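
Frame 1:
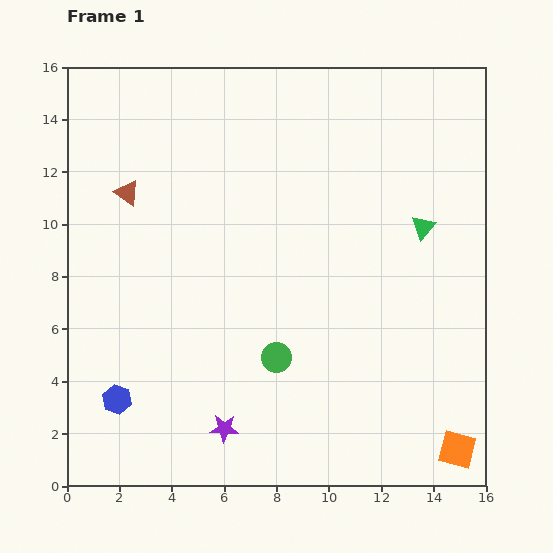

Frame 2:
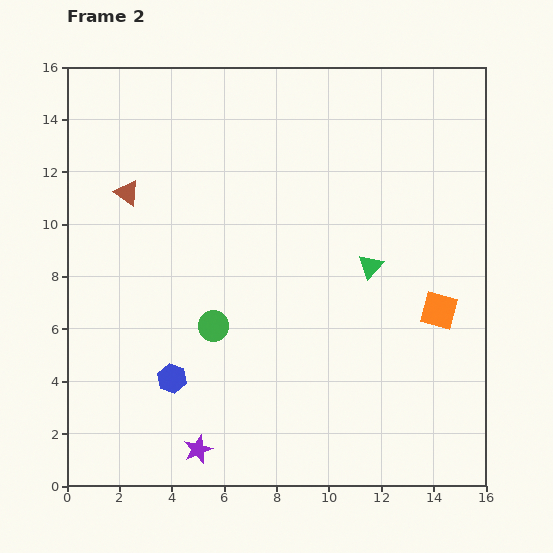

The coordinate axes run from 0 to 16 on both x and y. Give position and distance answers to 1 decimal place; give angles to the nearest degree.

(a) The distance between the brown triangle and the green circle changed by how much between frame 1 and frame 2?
-2.4

Distance in frame 1: 8.5. Distance in frame 2: 6.1.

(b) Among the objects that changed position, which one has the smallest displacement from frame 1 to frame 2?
the purple star

(moved 1.3)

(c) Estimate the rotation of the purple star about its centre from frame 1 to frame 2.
24° counter-clockwise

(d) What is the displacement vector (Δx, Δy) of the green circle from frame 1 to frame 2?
(-2.4, 1.2)

The green circle was at (8.0, 4.9) in frame 1 and (5.6, 6.1) in frame 2.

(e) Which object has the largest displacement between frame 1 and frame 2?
the orange square

(moved 5.3; next 2.7)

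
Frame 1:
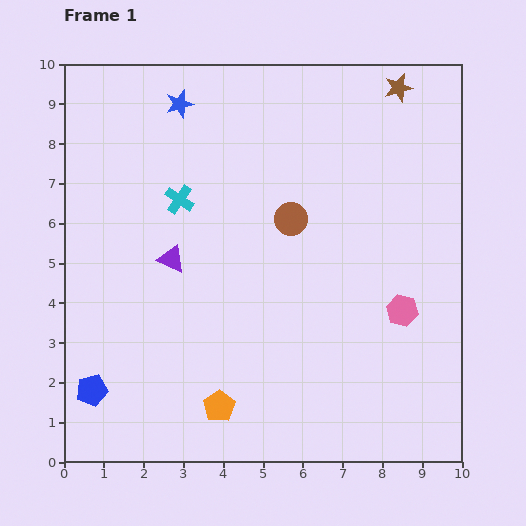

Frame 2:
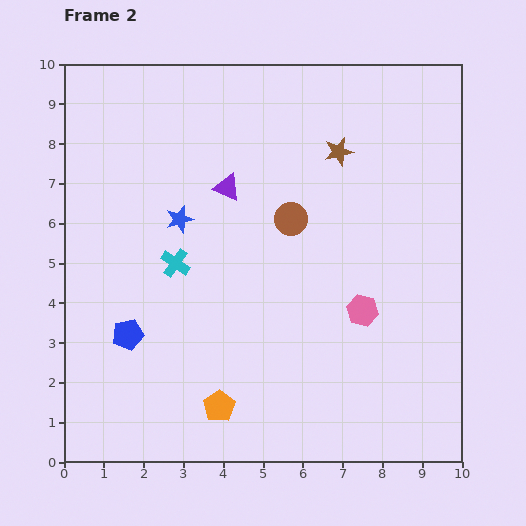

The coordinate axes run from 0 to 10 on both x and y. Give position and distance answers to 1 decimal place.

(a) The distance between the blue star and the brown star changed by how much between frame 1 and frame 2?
-1.2

Distance in frame 1: 5.5. Distance in frame 2: 4.3.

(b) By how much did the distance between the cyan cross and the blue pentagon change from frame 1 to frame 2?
-3.1

Distance in frame 1: 5.3. Distance in frame 2: 2.2.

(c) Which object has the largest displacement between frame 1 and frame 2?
the blue star

(moved 2.9; next 2.3)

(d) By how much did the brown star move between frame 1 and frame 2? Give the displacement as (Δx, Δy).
(-1.5, -1.6)

The brown star was at (8.4, 9.4) in frame 1 and (6.9, 7.8) in frame 2.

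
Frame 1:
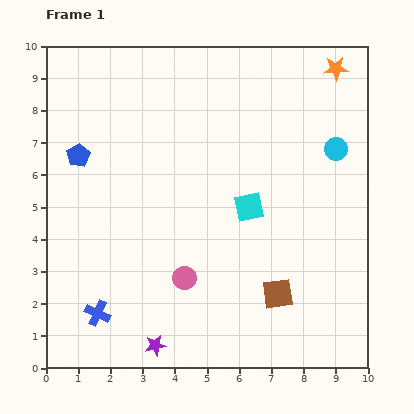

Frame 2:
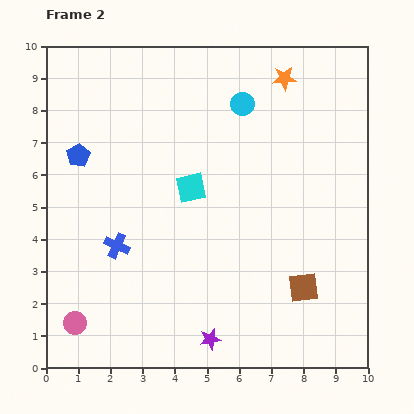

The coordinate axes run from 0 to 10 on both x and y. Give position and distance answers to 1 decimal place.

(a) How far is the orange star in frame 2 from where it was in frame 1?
1.6

The orange star moved from (9.0, 9.3) to (7.4, 9.0), a distance of √(1.6² + 0.3²) ≈ 1.6.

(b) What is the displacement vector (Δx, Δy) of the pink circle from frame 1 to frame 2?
(-3.4, -1.4)

The pink circle was at (4.3, 2.8) in frame 1 and (0.9, 1.4) in frame 2.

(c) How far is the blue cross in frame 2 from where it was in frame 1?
2.2

The blue cross moved from (1.6, 1.7) to (2.2, 3.8), a distance of √(0.6² + 2.1²) ≈ 2.2.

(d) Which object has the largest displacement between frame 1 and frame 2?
the pink circle

(moved 3.7; next 3.2)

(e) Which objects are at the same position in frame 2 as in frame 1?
the blue pentagon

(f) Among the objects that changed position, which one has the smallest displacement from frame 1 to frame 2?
the brown square

(moved 0.8)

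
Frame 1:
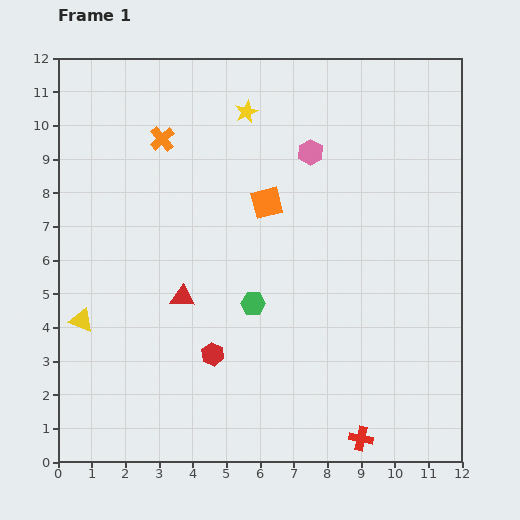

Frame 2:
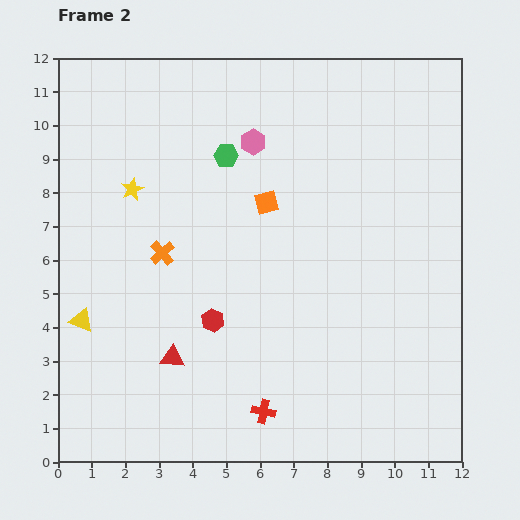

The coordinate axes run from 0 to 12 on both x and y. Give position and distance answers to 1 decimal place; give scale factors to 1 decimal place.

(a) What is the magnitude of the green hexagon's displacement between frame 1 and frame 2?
4.5

The green hexagon moved from (5.8, 4.7) to (5.0, 9.1), a distance of √(0.8² + 4.4²) ≈ 4.5.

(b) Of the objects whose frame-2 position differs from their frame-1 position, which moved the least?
the red hexagon

(moved 1.0)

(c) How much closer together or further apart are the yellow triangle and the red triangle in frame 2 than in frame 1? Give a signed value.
-0.2

Distance in frame 1: 3.1. Distance in frame 2: 2.9.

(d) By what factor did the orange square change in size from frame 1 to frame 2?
0.8×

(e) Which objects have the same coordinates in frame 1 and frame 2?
the orange square, the yellow triangle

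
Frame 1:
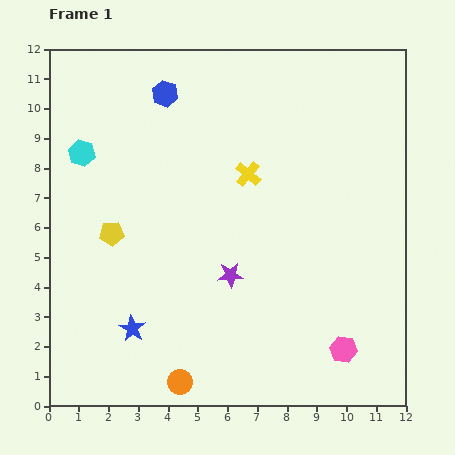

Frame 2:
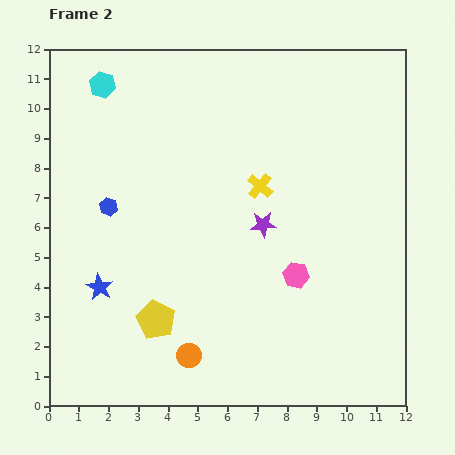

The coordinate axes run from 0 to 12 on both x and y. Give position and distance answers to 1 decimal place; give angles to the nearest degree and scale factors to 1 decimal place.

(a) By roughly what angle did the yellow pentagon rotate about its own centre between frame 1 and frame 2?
30° clockwise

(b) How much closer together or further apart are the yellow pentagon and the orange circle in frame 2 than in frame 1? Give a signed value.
-3.9

Distance in frame 1: 5.5. Distance in frame 2: 1.6.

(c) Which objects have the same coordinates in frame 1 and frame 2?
none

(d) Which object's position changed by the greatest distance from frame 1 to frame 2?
the blue hexagon

(moved 4.2; next 3.3)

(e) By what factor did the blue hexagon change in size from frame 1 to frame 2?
0.7×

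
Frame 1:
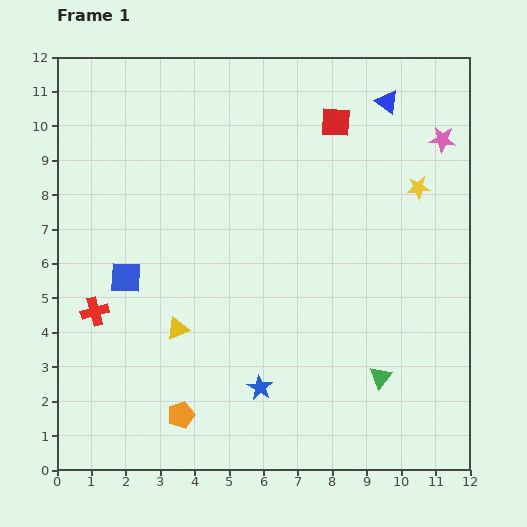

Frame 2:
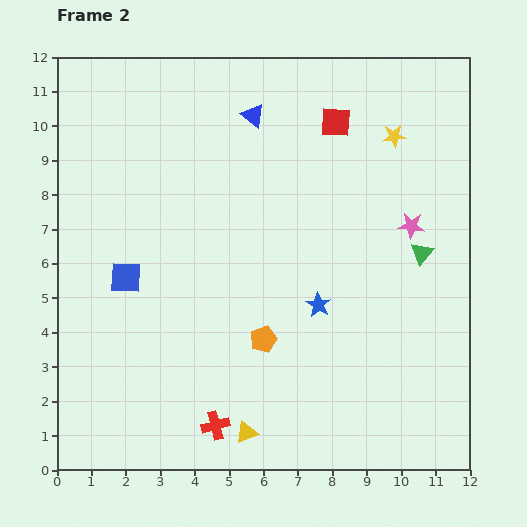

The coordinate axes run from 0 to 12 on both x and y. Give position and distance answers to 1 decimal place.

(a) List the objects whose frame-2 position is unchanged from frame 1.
the red square, the blue square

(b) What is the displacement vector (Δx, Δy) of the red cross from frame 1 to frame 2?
(3.5, -3.3)

The red cross was at (1.1, 4.6) in frame 1 and (4.6, 1.3) in frame 2.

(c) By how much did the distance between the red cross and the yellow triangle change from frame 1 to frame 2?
-1.6

Distance in frame 1: 2.5. Distance in frame 2: 0.9.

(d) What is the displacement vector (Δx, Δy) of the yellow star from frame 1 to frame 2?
(-0.7, 1.5)

The yellow star was at (10.5, 8.2) in frame 1 and (9.8, 9.7) in frame 2.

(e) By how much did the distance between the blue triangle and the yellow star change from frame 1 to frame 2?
+1.4

Distance in frame 1: 2.7. Distance in frame 2: 4.1.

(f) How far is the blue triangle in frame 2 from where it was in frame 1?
3.9

The blue triangle moved from (9.6, 10.7) to (5.7, 10.3), a distance of √(3.9² + 0.4²) ≈ 3.9.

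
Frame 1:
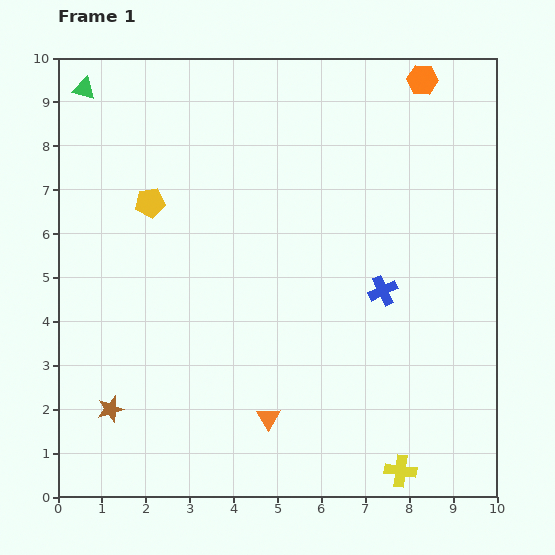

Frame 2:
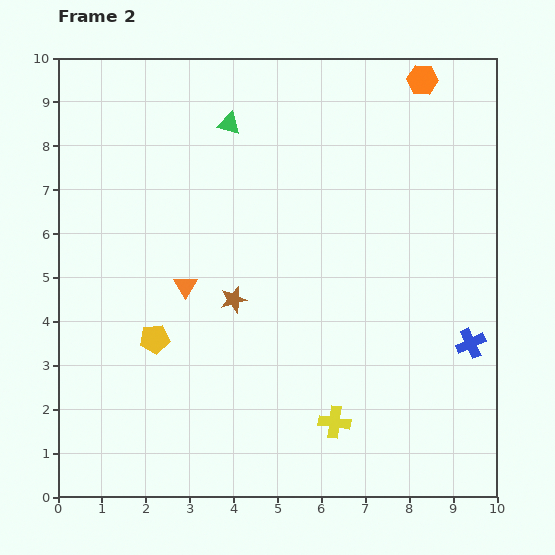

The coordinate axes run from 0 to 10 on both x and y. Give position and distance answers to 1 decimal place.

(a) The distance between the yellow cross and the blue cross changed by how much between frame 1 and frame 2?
-0.5

Distance in frame 1: 4.1. Distance in frame 2: 3.6.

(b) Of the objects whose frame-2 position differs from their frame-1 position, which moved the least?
the yellow cross

(moved 1.9)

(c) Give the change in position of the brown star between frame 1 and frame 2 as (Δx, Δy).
(2.8, 2.5)

The brown star was at (1.2, 2.0) in frame 1 and (4.0, 4.5) in frame 2.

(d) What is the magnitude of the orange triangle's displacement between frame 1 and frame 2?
3.6

The orange triangle moved from (4.8, 1.8) to (2.9, 4.8), a distance of √(1.9² + 3.0²) ≈ 3.6.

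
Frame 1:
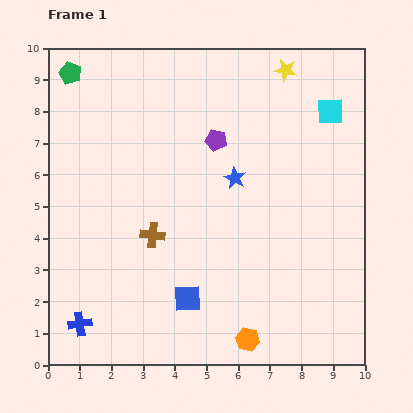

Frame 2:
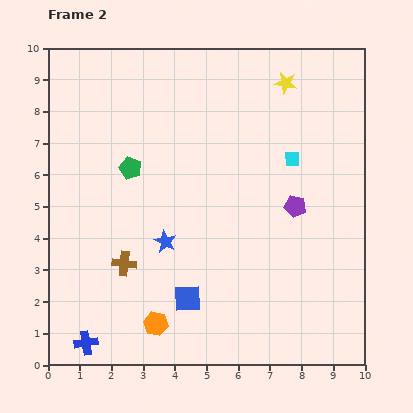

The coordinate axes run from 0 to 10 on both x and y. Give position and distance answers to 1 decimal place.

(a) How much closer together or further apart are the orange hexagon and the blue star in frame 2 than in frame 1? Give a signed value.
-2.5

Distance in frame 1: 5.1. Distance in frame 2: 2.6.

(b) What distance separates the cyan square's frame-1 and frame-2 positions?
1.9

The cyan square moved from (8.9, 8.0) to (7.7, 6.5), a distance of √(1.2² + 1.5²) ≈ 1.9.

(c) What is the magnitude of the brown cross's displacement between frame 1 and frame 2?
1.3

The brown cross moved from (3.3, 4.1) to (2.4, 3.2), a distance of √(0.9² + 0.9²) ≈ 1.3.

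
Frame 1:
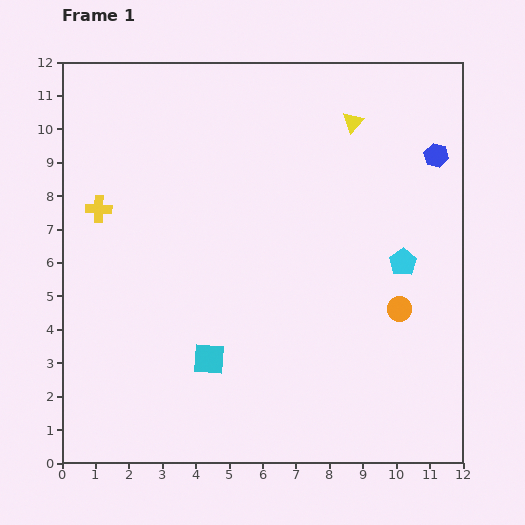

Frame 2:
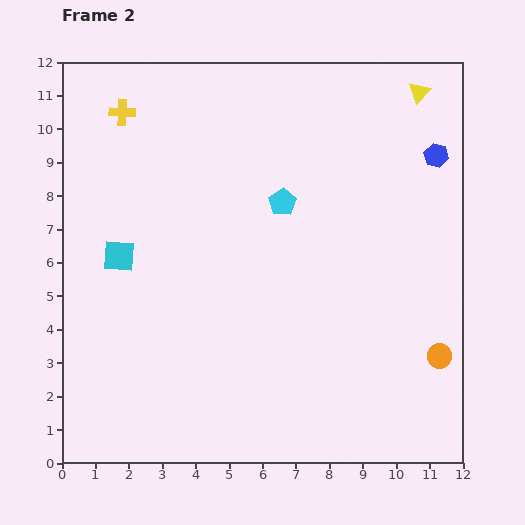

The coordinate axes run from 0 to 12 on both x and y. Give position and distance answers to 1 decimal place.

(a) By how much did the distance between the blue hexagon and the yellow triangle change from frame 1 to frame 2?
-0.7

Distance in frame 1: 2.7. Distance in frame 2: 2.0.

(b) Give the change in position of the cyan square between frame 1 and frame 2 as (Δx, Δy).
(-2.7, 3.1)

The cyan square was at (4.4, 3.1) in frame 1 and (1.7, 6.2) in frame 2.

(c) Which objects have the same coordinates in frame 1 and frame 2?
the blue hexagon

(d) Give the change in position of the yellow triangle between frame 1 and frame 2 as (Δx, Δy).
(2.0, 0.9)

The yellow triangle was at (8.7, 10.2) in frame 1 and (10.7, 11.1) in frame 2.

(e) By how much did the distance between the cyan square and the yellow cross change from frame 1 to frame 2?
-1.3

Distance in frame 1: 5.6. Distance in frame 2: 4.3.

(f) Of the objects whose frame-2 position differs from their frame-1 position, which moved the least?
the orange circle

(moved 1.8)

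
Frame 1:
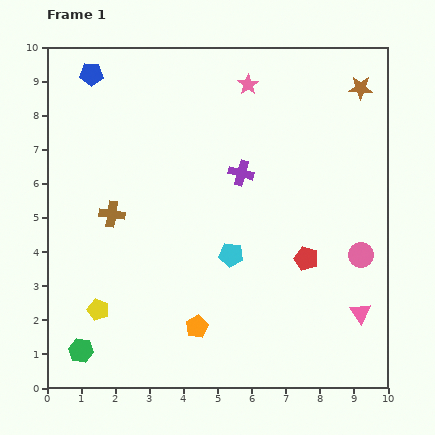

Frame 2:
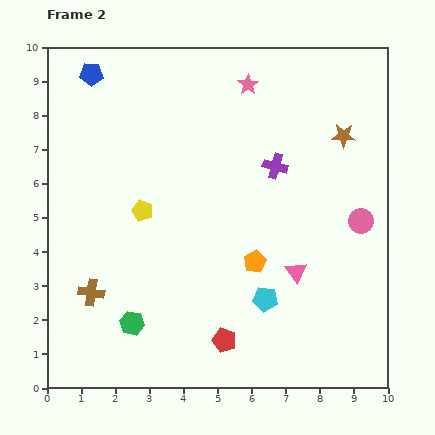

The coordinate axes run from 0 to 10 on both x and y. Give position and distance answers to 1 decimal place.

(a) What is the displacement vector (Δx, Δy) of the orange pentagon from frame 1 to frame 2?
(1.7, 1.9)

The orange pentagon was at (4.4, 1.8) in frame 1 and (6.1, 3.7) in frame 2.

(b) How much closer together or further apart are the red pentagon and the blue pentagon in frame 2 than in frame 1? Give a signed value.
+0.4

Distance in frame 1: 8.3. Distance in frame 2: 8.7.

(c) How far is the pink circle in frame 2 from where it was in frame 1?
1.0

The pink circle moved from (9.2, 3.9) to (9.2, 4.9), a distance of √(0.0² + 1.0²) ≈ 1.0.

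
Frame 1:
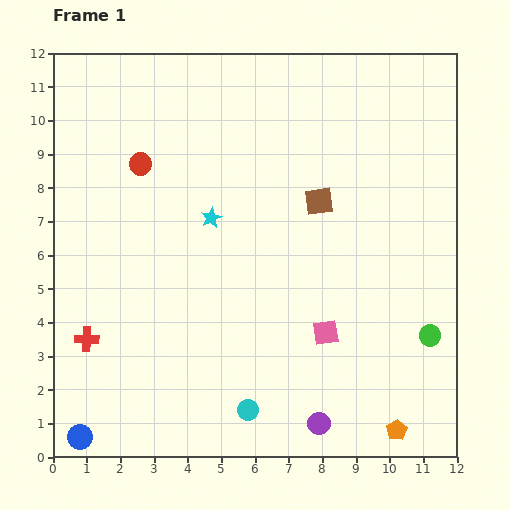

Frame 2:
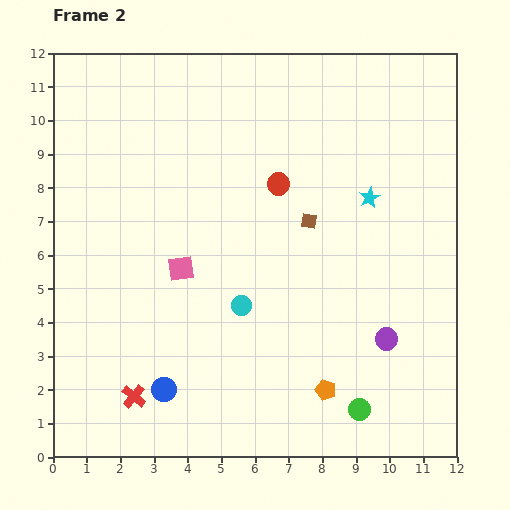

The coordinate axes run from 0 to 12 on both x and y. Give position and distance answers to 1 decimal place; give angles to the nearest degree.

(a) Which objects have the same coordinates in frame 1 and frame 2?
none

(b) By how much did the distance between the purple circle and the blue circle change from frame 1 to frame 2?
-0.3

Distance in frame 1: 7.1. Distance in frame 2: 6.8.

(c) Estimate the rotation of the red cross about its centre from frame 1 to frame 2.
37° clockwise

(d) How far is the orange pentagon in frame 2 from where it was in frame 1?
2.4

The orange pentagon moved from (10.2, 0.8) to (8.1, 2.0), a distance of √(2.1² + 1.2²) ≈ 2.4.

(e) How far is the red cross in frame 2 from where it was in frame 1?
2.2

The red cross moved from (1.0, 3.5) to (2.4, 1.8), a distance of √(1.4² + 1.7²) ≈ 2.2.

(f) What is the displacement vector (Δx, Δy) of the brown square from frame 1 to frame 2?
(-0.3, -0.6)

The brown square was at (7.9, 7.6) in frame 1 and (7.6, 7.0) in frame 2.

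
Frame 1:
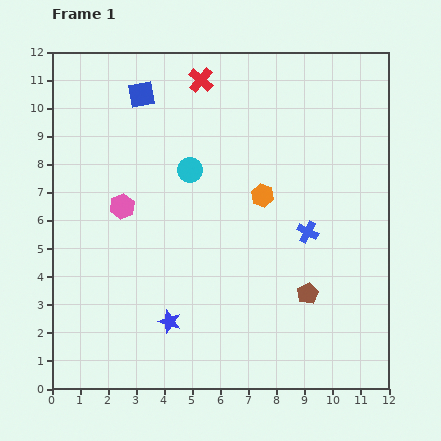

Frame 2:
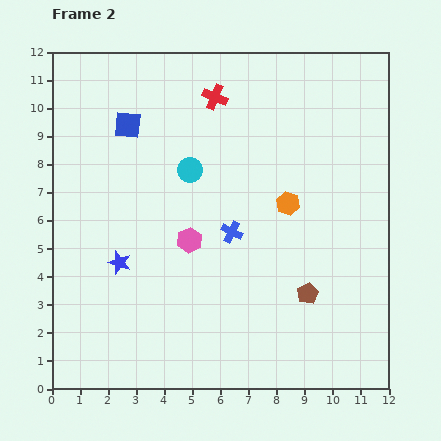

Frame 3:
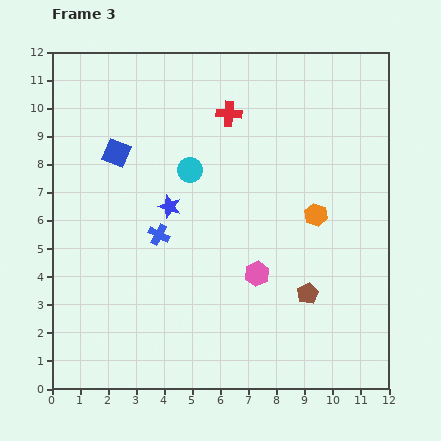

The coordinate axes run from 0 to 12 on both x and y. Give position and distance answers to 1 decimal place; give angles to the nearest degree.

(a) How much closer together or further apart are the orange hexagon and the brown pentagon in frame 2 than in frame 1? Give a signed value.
-0.5

Distance in frame 1: 3.8. Distance in frame 2: 3.3.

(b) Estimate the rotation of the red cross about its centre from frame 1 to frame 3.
38° counter-clockwise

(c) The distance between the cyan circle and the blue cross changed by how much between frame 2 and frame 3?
-0.2

Distance in frame 2: 2.7. Distance in frame 3: 2.5.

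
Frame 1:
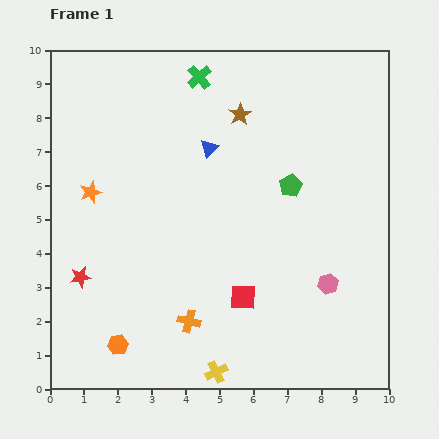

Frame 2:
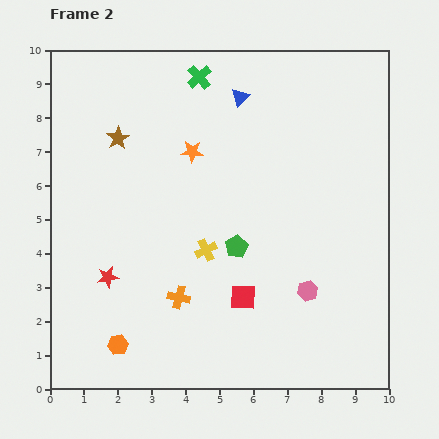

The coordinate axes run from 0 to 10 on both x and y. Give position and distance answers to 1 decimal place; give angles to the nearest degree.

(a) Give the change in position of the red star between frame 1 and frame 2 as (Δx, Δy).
(0.8, 0.0)

The red star was at (0.9, 3.3) in frame 1 and (1.7, 3.3) in frame 2.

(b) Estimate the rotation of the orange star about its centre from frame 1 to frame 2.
22° clockwise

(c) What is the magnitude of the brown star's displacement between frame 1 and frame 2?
3.7

The brown star moved from (5.6, 8.1) to (2.0, 7.4), a distance of √(3.6² + 0.7²) ≈ 3.7.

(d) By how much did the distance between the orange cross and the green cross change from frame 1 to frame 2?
-0.7

Distance in frame 1: 7.2. Distance in frame 2: 6.5.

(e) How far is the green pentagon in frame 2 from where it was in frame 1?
2.4

The green pentagon moved from (7.1, 6.0) to (5.5, 4.2), a distance of √(1.6² + 1.8²) ≈ 2.4.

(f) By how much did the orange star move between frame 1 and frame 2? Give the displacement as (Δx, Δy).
(3.0, 1.2)

The orange star was at (1.2, 5.8) in frame 1 and (4.2, 7.0) in frame 2.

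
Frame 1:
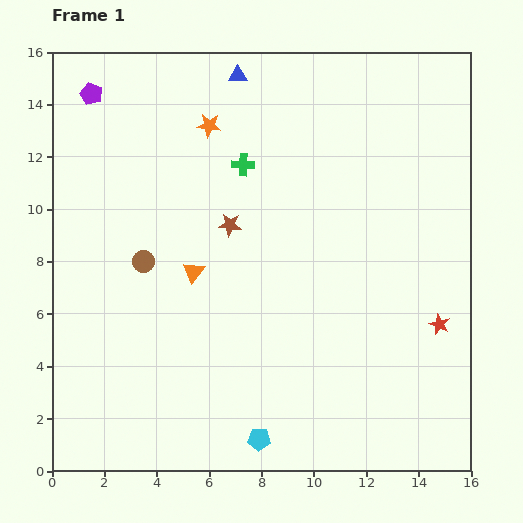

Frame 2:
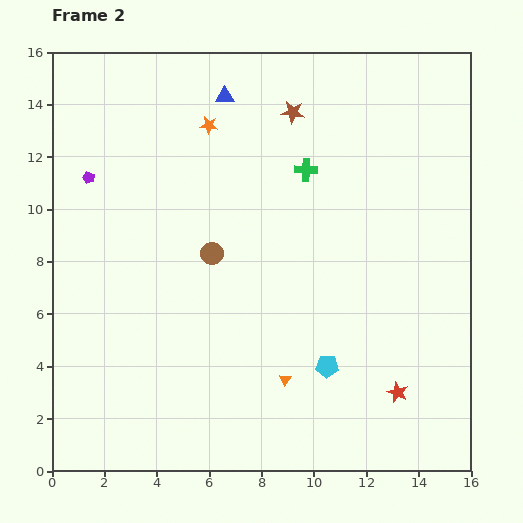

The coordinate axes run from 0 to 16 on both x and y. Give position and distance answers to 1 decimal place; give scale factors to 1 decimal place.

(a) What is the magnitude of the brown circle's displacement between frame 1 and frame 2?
2.6

The brown circle moved from (3.5, 8.0) to (6.1, 8.3), a distance of √(2.6² + 0.3²) ≈ 2.6.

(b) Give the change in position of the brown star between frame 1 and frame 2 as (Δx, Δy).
(2.4, 4.3)

The brown star was at (6.8, 9.4) in frame 1 and (9.2, 13.7) in frame 2.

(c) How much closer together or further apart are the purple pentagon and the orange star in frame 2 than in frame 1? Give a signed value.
+0.3

Distance in frame 1: 4.7. Distance in frame 2: 5.0.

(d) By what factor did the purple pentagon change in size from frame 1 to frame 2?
0.6×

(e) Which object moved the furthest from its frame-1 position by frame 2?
the orange triangle

(moved 5.4; next 4.9)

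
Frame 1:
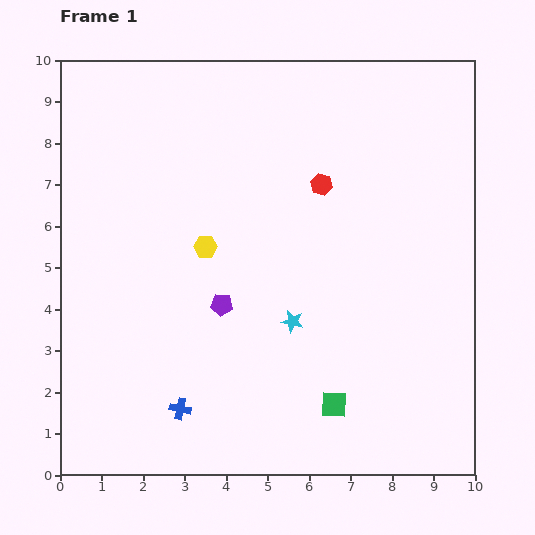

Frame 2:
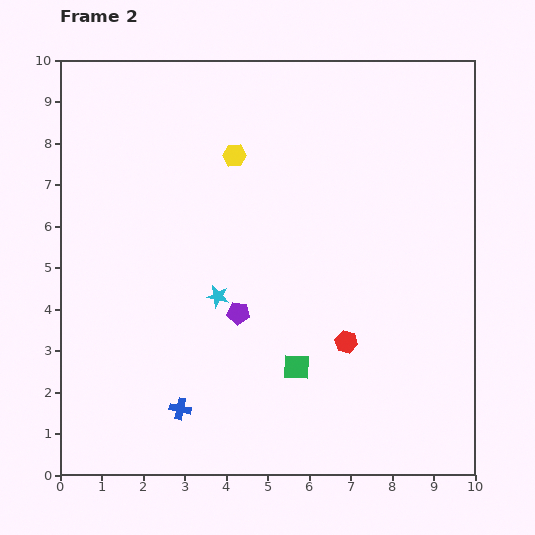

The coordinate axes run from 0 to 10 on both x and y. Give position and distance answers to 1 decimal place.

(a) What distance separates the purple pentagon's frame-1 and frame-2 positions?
0.4

The purple pentagon moved from (3.9, 4.1) to (4.3, 3.9), a distance of √(0.4² + 0.2²) ≈ 0.4.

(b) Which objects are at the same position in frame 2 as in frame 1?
the blue cross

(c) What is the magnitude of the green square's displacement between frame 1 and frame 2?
1.3

The green square moved from (6.6, 1.7) to (5.7, 2.6), a distance of √(0.9² + 0.9²) ≈ 1.3.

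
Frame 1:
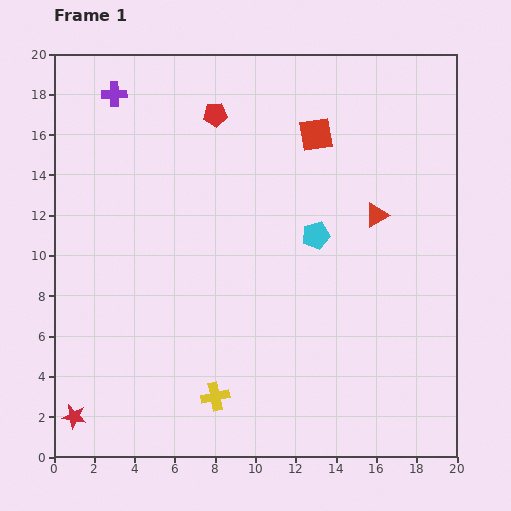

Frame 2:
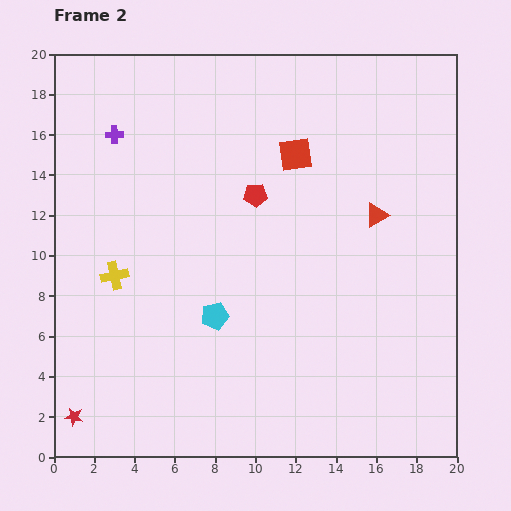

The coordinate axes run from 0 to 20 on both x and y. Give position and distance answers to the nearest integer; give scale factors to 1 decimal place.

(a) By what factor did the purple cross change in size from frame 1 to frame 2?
0.7×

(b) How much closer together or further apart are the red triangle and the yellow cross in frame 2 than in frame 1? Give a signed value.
+1

Distance in frame 1: 12. Distance in frame 2: 13.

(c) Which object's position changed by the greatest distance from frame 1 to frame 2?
the yellow cross

(moved 8; next 6)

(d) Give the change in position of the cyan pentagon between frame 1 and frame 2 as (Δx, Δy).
(-5, -4)

The cyan pentagon was at (13, 11) in frame 1 and (8, 7) in frame 2.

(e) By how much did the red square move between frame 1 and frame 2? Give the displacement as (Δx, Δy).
(-1, -1)

The red square was at (13, 16) in frame 1 and (12, 15) in frame 2.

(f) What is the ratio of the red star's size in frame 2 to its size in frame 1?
0.7×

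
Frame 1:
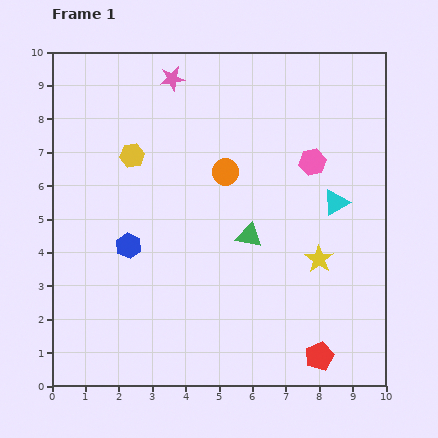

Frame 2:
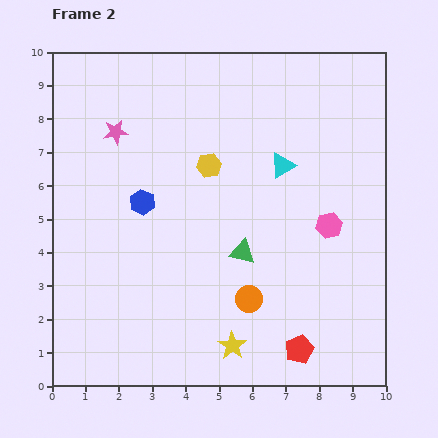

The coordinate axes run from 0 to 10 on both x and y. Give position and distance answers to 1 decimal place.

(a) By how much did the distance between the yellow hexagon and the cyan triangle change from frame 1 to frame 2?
-4.1

Distance in frame 1: 6.3. Distance in frame 2: 2.2.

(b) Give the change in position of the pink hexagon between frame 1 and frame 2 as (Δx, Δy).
(0.5, -1.9)

The pink hexagon was at (7.8, 6.7) in frame 1 and (8.3, 4.8) in frame 2.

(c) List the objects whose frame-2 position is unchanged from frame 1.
none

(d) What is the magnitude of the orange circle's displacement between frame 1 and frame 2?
3.9

The orange circle moved from (5.2, 6.4) to (5.9, 2.6), a distance of √(0.7² + 3.8²) ≈ 3.9.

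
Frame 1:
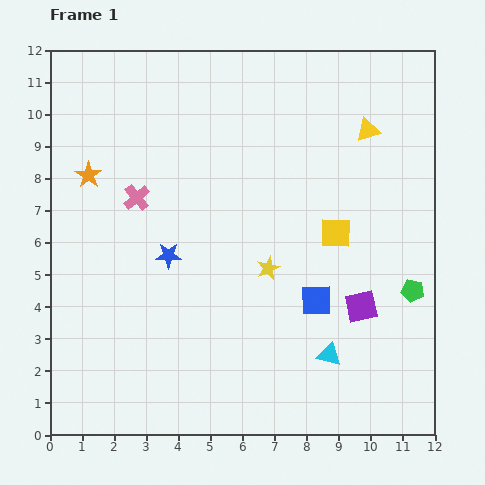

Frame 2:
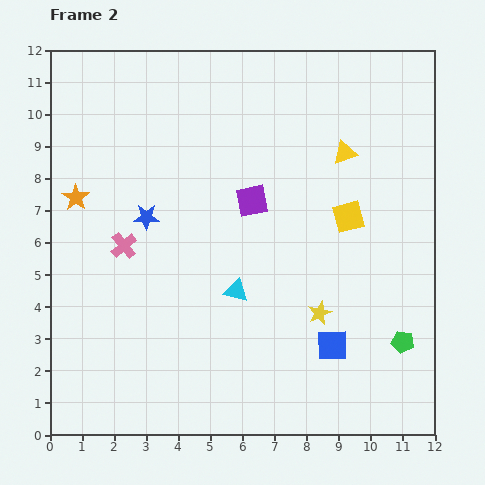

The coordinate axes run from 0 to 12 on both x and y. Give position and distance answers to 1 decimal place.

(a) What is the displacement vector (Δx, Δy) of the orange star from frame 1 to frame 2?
(-0.4, -0.7)

The orange star was at (1.2, 8.1) in frame 1 and (0.8, 7.4) in frame 2.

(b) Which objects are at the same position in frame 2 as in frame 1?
none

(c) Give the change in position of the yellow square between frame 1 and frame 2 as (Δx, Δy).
(0.4, 0.5)

The yellow square was at (8.9, 6.3) in frame 1 and (9.3, 6.8) in frame 2.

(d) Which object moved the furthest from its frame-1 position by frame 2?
the purple square

(moved 4.7; next 3.5)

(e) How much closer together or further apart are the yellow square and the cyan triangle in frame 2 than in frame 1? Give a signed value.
+0.4

Distance in frame 1: 3.8. Distance in frame 2: 4.2.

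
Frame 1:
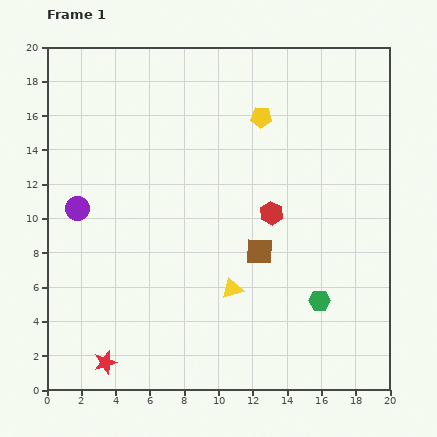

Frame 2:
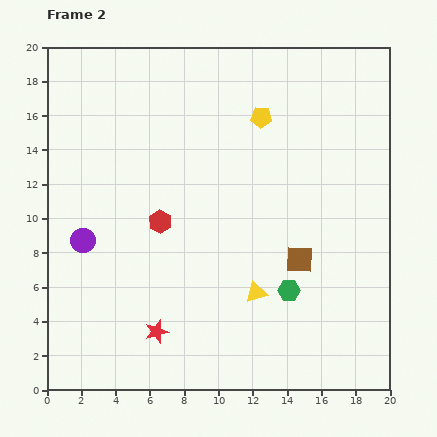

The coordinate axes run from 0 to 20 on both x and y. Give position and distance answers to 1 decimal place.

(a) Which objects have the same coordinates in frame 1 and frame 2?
the yellow pentagon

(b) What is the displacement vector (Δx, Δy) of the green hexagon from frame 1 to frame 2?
(-1.8, 0.6)

The green hexagon was at (15.9, 5.2) in frame 1 and (14.1, 5.8) in frame 2.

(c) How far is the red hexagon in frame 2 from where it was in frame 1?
6.5

The red hexagon moved from (13.1, 10.3) to (6.6, 9.8), a distance of √(6.5² + 0.5²) ≈ 6.5.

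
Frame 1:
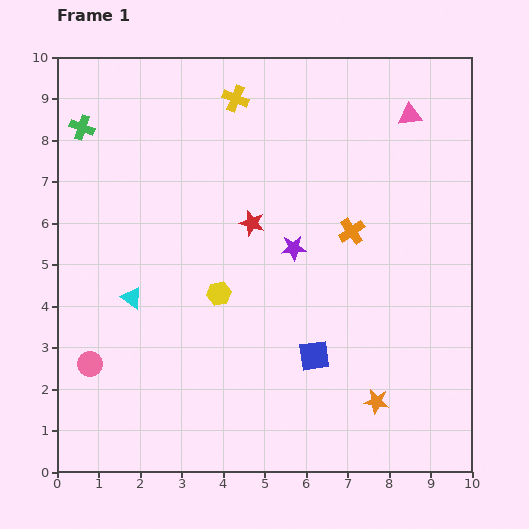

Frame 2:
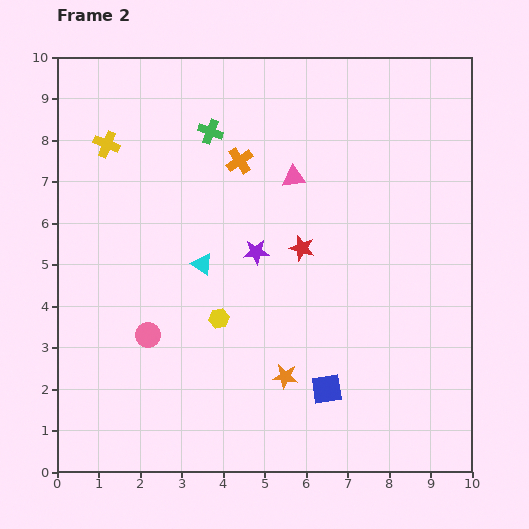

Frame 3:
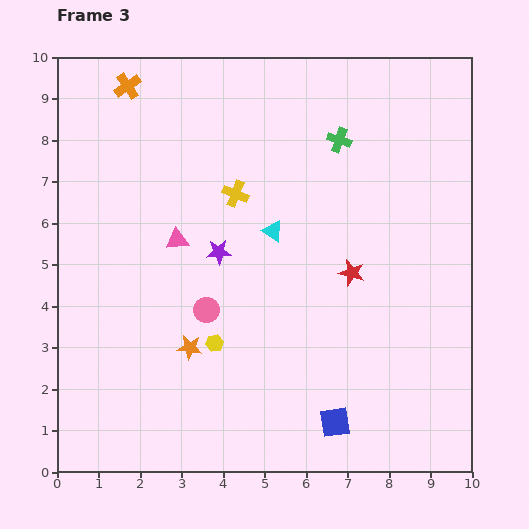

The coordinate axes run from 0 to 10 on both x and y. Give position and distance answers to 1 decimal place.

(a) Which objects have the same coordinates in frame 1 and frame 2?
none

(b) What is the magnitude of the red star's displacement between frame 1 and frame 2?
1.3

The red star moved from (4.7, 6.0) to (5.9, 5.4), a distance of √(1.2² + 0.6²) ≈ 1.3.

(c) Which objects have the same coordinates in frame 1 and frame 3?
none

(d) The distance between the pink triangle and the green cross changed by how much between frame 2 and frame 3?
+2.3

Distance in frame 2: 2.3. Distance in frame 3: 4.6.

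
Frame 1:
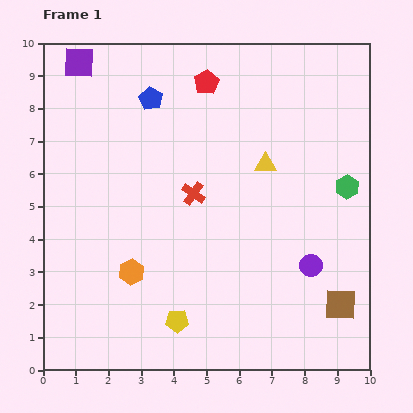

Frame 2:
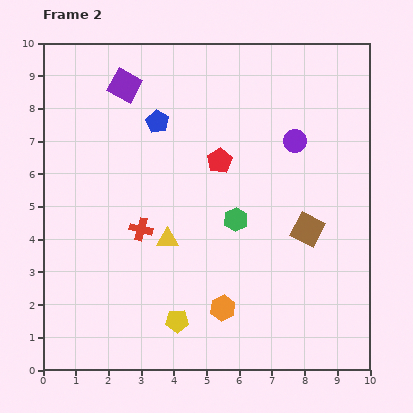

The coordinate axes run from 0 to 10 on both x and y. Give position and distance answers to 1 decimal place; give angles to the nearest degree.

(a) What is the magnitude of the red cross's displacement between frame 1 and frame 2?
1.9

The red cross moved from (4.6, 5.4) to (3.0, 4.3), a distance of √(1.6² + 1.1²) ≈ 1.9.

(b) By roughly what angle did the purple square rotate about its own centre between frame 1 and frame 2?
25° clockwise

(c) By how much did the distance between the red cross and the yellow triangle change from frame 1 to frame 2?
-1.5

Distance in frame 1: 2.4. Distance in frame 2: 0.9.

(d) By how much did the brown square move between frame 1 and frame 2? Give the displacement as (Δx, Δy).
(-1.0, 2.3)

The brown square was at (9.1, 2.0) in frame 1 and (8.1, 4.3) in frame 2.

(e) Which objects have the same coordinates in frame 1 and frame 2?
the yellow pentagon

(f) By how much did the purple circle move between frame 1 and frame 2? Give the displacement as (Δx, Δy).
(-0.5, 3.8)

The purple circle was at (8.2, 3.2) in frame 1 and (7.7, 7.0) in frame 2.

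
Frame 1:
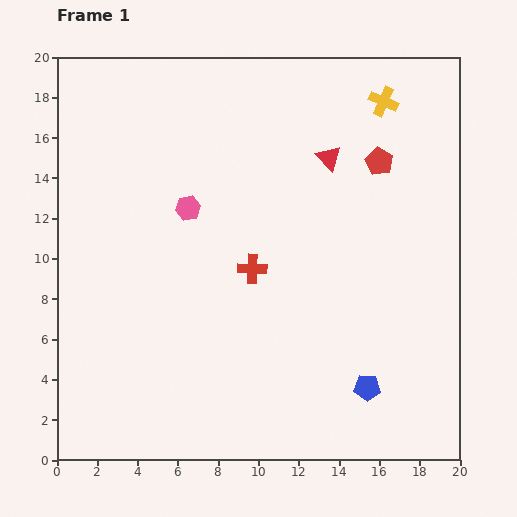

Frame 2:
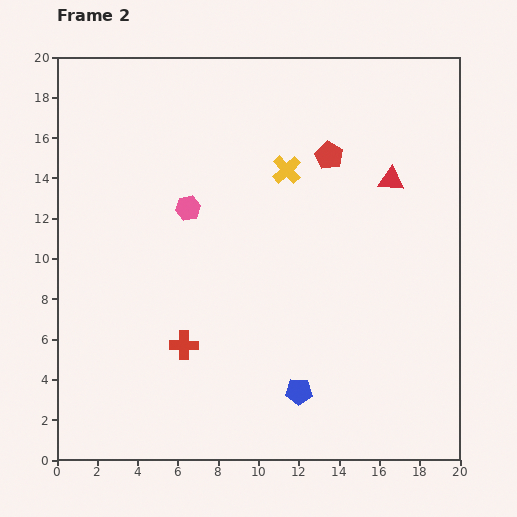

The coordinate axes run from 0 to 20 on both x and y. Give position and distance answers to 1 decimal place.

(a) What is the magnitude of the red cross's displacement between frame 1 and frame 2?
5.1

The red cross moved from (9.7, 9.5) to (6.3, 5.7), a distance of √(3.4² + 3.8²) ≈ 5.1.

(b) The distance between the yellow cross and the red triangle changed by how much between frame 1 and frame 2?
+1.3

Distance in frame 1: 3.9. Distance in frame 2: 5.2.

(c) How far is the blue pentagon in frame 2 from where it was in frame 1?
3.4

The blue pentagon moved from (15.4, 3.6) to (12.0, 3.4), a distance of √(3.4² + 0.2²) ≈ 3.4.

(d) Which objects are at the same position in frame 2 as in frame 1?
the pink hexagon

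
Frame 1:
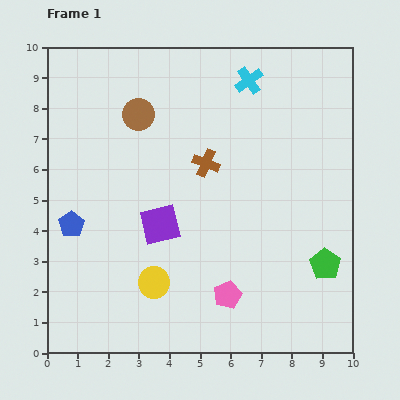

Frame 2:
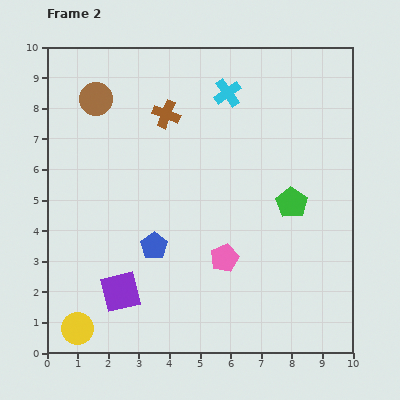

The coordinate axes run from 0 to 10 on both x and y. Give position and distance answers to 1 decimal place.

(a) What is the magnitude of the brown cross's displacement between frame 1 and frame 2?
2.1

The brown cross moved from (5.2, 6.2) to (3.9, 7.8), a distance of √(1.3² + 1.6²) ≈ 2.1.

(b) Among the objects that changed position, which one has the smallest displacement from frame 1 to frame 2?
the cyan cross

(moved 0.8)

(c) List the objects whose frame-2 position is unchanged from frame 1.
none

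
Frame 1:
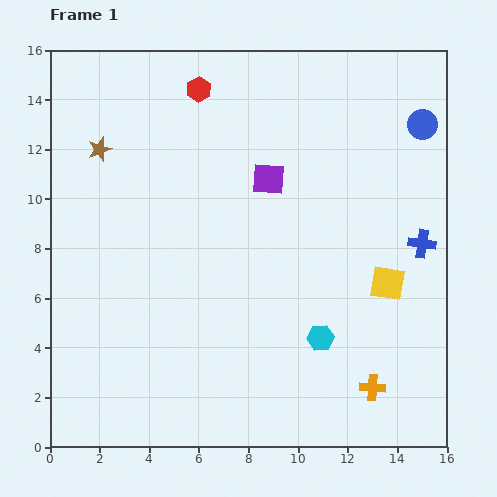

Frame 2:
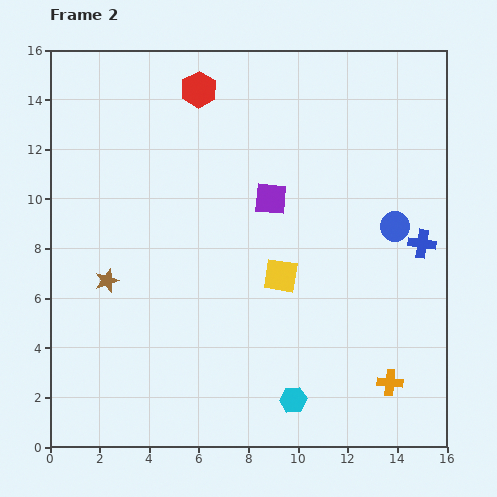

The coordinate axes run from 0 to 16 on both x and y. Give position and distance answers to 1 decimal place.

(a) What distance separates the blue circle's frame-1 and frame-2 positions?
4.2

The blue circle moved from (15.0, 13.0) to (13.9, 8.9), a distance of √(1.1² + 4.1²) ≈ 4.2.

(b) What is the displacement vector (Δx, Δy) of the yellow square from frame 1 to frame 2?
(-4.3, 0.3)

The yellow square was at (13.6, 6.6) in frame 1 and (9.3, 6.9) in frame 2.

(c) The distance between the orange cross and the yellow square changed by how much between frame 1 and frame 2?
+2.0

Distance in frame 1: 4.2. Distance in frame 2: 6.2.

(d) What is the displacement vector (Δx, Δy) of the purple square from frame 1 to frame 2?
(0.1, -0.8)

The purple square was at (8.8, 10.8) in frame 1 and (8.9, 10.0) in frame 2.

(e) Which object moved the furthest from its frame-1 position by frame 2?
the brown star

(moved 5.3; next 4.3)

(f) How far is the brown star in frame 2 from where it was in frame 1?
5.3

The brown star moved from (2.0, 12.0) to (2.3, 6.7), a distance of √(0.3² + 5.3²) ≈ 5.3.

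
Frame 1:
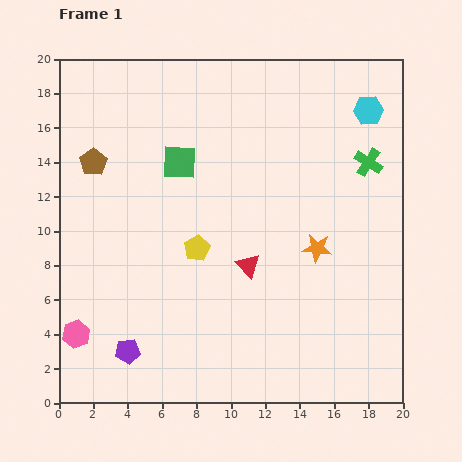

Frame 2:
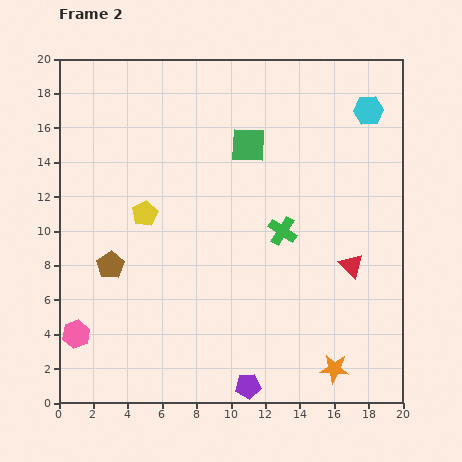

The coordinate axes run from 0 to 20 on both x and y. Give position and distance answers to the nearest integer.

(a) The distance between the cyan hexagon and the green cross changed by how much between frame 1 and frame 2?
+6

Distance in frame 1: 3. Distance in frame 2: 9.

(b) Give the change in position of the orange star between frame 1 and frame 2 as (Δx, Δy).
(1, -7)

The orange star was at (15, 9) in frame 1 and (16, 2) in frame 2.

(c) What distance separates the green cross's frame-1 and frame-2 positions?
6

The green cross moved from (18, 14) to (13, 10), a distance of √(5² + 4²) ≈ 6.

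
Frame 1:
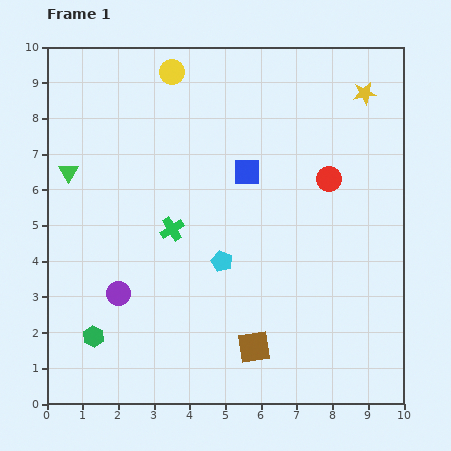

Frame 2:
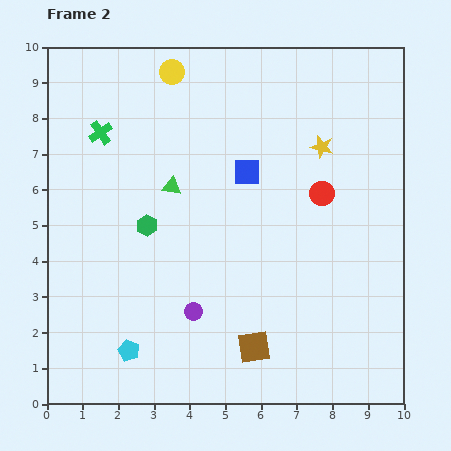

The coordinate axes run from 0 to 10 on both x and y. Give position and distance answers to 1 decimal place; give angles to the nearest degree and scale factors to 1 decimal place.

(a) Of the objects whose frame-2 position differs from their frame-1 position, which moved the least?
the red circle

(moved 0.4)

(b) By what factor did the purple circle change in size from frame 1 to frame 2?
0.8×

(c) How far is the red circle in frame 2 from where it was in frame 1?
0.4

The red circle moved from (7.9, 6.3) to (7.7, 5.9), a distance of √(0.2² + 0.4²) ≈ 0.4.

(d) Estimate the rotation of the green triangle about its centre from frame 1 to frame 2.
54° counter-clockwise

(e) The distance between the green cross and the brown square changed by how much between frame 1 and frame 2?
+3.4

Distance in frame 1: 4.0. Distance in frame 2: 7.4.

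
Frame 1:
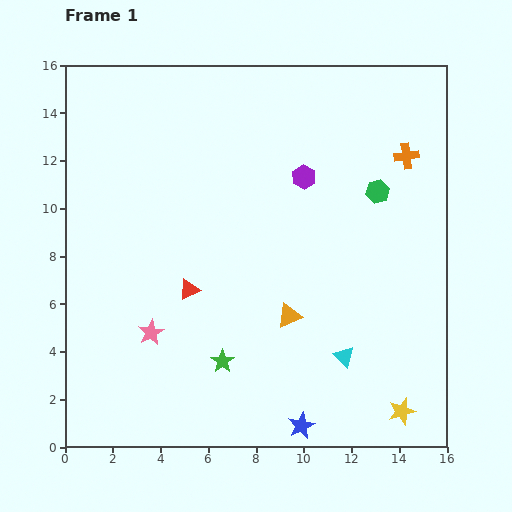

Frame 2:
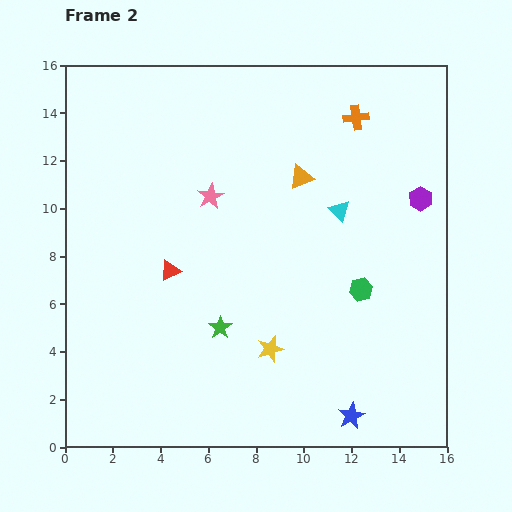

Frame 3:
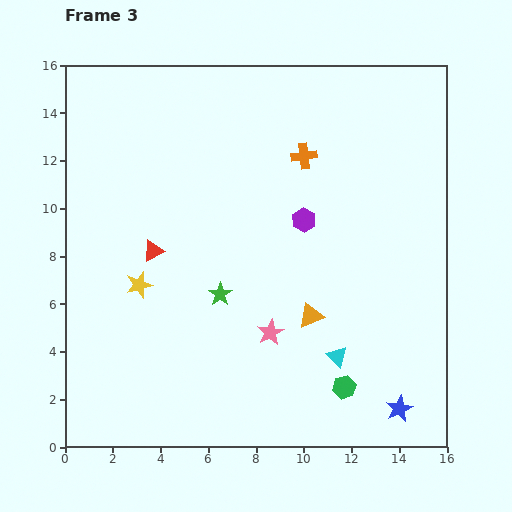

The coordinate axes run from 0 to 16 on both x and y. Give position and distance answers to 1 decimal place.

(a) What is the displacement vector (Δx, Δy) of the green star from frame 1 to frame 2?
(-0.1, 1.4)

The green star was at (6.6, 3.6) in frame 1 and (6.5, 5.0) in frame 2.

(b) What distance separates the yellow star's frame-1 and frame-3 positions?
12.2

The yellow star moved from (14.1, 1.5) to (3.1, 6.8), a distance of √(11.0² + 5.3²) ≈ 12.2.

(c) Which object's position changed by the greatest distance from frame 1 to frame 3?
the yellow star

(moved 12.2; next 8.3)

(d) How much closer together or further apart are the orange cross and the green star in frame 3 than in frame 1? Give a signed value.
-4.7

Distance in frame 1: 11.5. Distance in frame 3: 6.8.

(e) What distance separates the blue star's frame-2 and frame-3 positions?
2.0

The blue star moved from (12.0, 1.3) to (14.0, 1.6), a distance of √(2.0² + 0.3²) ≈ 2.0.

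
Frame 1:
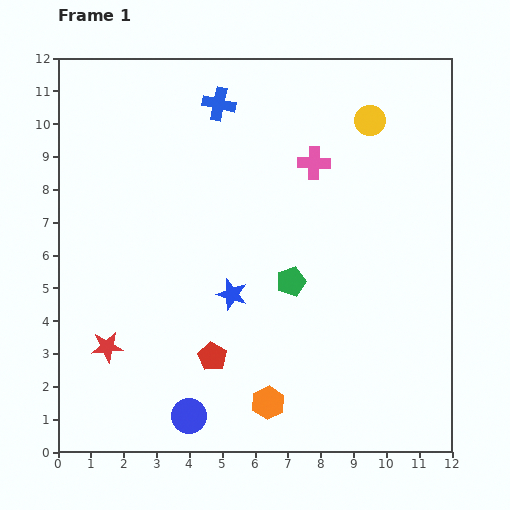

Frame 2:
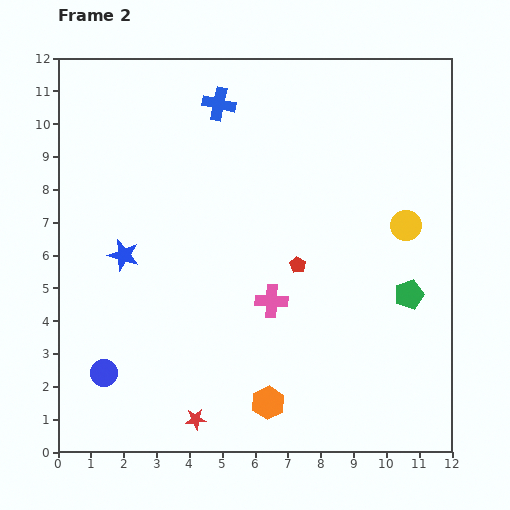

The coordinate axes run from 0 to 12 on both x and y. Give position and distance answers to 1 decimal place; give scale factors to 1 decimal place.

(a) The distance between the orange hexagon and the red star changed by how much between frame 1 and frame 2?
-2.9

Distance in frame 1: 5.2. Distance in frame 2: 2.3.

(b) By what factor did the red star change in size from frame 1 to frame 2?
0.7×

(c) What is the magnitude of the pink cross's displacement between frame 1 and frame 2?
4.4

The pink cross moved from (7.8, 8.8) to (6.5, 4.6), a distance of √(1.3² + 4.2²) ≈ 4.4.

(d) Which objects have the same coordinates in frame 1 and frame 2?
the blue cross, the orange hexagon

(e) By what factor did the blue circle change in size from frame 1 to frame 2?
0.8×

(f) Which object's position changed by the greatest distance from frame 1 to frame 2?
the pink cross

(moved 4.4; next 3.8)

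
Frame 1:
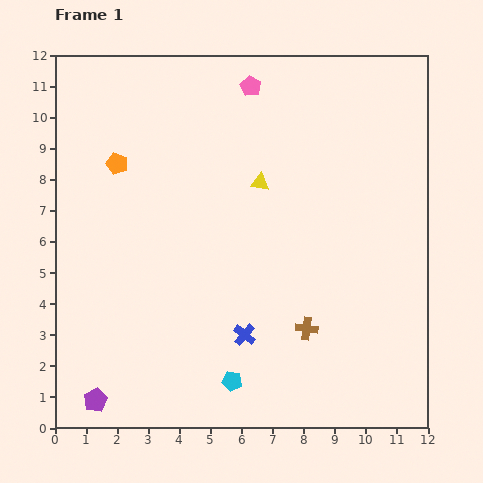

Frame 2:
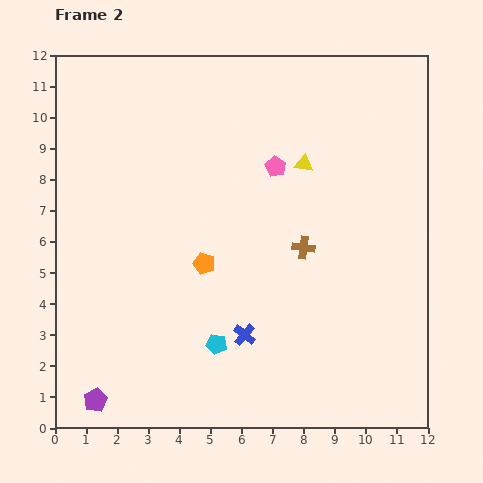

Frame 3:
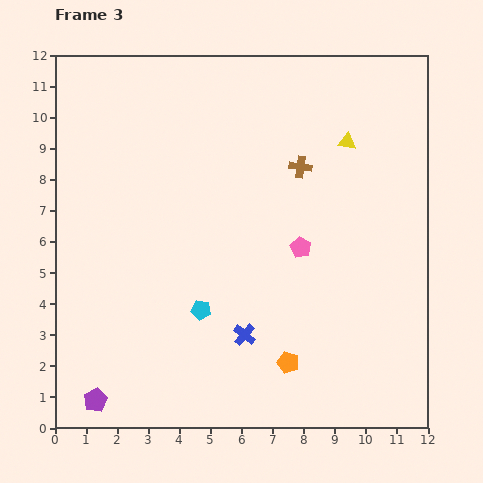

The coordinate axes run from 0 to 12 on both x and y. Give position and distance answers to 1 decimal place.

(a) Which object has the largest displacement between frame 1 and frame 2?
the orange pentagon

(moved 4.3; next 2.7)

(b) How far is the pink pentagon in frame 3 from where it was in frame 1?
5.4

The pink pentagon moved from (6.3, 11.0) to (7.9, 5.8), a distance of √(1.6² + 5.2²) ≈ 5.4.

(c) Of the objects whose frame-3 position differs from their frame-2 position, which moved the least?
the cyan pentagon

(moved 1.2)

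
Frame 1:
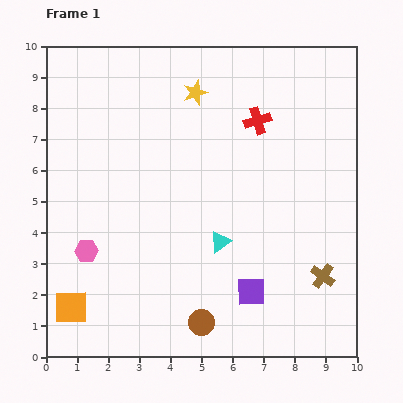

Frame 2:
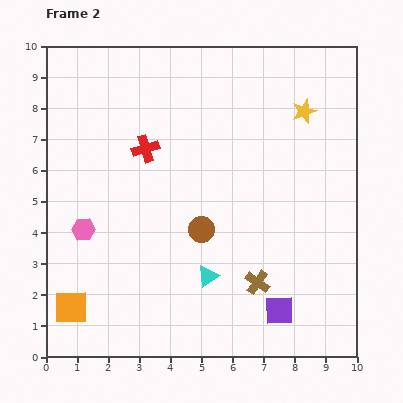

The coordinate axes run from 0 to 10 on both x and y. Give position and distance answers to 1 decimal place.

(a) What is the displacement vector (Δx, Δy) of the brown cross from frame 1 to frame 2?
(-2.1, -0.2)

The brown cross was at (8.9, 2.6) in frame 1 and (6.8, 2.4) in frame 2.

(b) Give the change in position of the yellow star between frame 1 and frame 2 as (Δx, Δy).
(3.5, -0.6)

The yellow star was at (4.8, 8.5) in frame 1 and (8.3, 7.9) in frame 2.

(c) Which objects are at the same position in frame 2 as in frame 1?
the orange square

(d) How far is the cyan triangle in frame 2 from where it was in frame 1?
1.2

The cyan triangle moved from (5.6, 3.7) to (5.2, 2.6), a distance of √(0.4² + 1.1²) ≈ 1.2.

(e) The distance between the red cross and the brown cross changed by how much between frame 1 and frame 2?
+0.2

Distance in frame 1: 5.4. Distance in frame 2: 5.6.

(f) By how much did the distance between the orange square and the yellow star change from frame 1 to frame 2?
+1.8

Distance in frame 1: 8.0. Distance in frame 2: 9.8.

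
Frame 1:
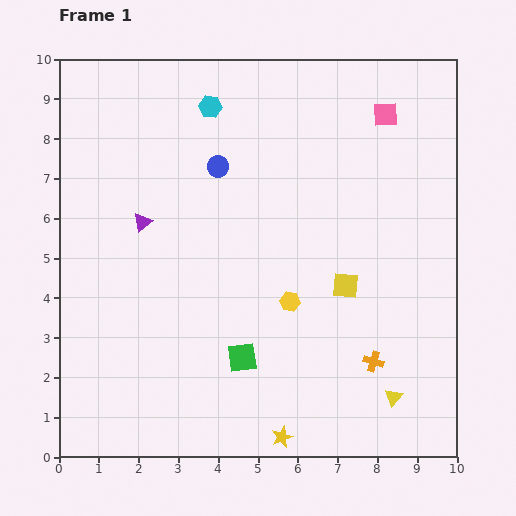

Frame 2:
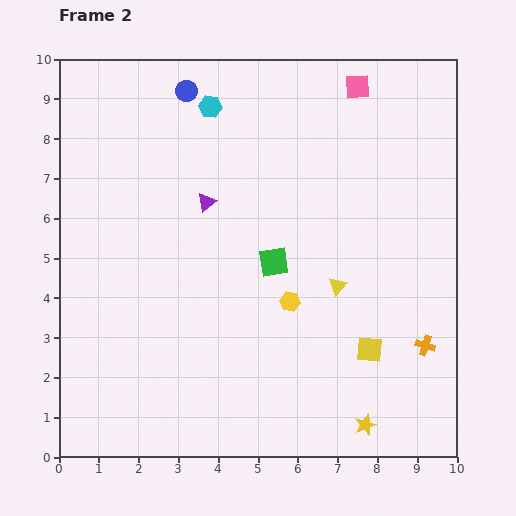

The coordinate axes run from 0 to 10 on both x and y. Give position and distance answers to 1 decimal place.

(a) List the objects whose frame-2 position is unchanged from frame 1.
the cyan hexagon, the yellow hexagon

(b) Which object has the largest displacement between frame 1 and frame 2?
the yellow triangle

(moved 3.1; next 2.5)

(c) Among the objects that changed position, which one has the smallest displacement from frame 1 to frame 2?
the pink square

(moved 1.0)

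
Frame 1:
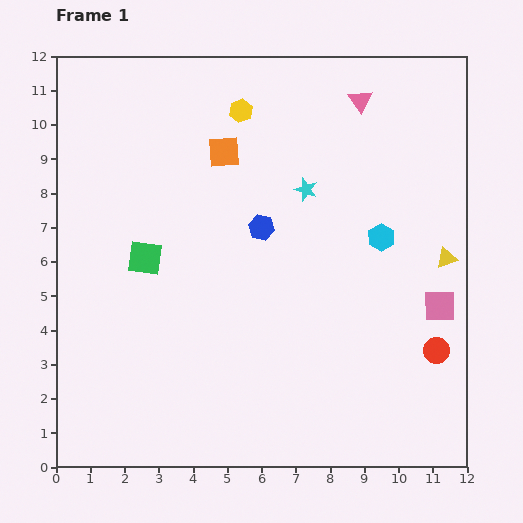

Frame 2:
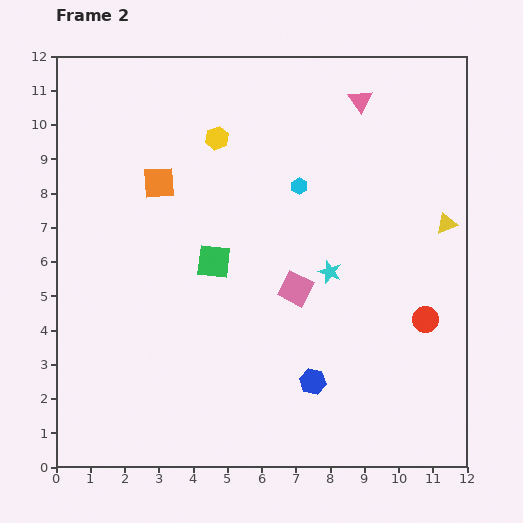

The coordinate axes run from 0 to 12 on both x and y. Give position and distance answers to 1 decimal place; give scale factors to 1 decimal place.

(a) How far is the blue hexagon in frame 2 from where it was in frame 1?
4.7

The blue hexagon moved from (6.0, 7.0) to (7.5, 2.5), a distance of √(1.5² + 4.5²) ≈ 4.7.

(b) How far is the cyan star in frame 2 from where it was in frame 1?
2.5

The cyan star moved from (7.3, 8.1) to (8.0, 5.7), a distance of √(0.7² + 2.4²) ≈ 2.5.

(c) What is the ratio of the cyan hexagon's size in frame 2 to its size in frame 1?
0.6×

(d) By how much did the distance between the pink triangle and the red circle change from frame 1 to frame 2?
-0.9

Distance in frame 1: 7.6. Distance in frame 2: 6.7.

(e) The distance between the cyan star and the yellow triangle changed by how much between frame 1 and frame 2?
-0.9

Distance in frame 1: 4.6. Distance in frame 2: 3.7.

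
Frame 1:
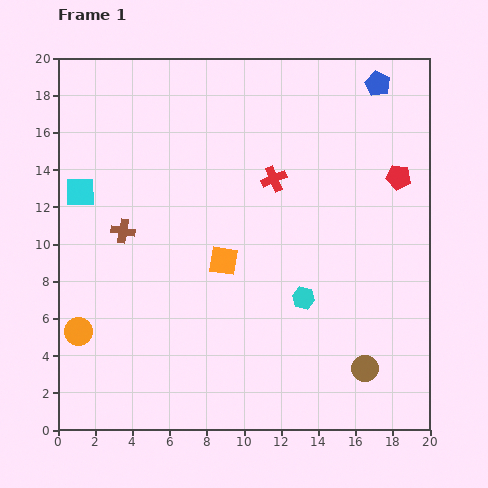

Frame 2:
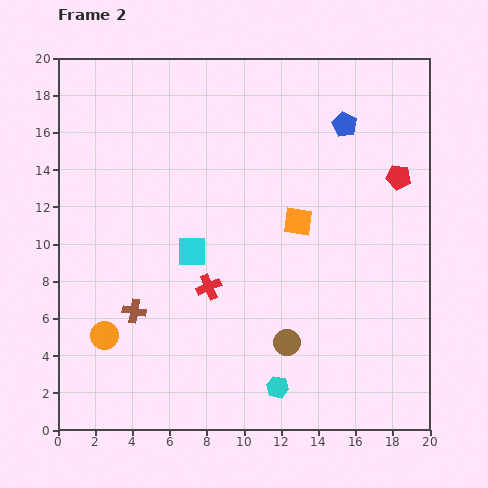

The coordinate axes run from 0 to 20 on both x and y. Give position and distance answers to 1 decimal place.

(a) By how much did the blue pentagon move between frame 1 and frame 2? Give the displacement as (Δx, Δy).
(-1.8, -2.2)

The blue pentagon was at (17.2, 18.6) in frame 1 and (15.4, 16.4) in frame 2.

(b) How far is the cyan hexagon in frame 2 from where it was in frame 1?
5.0

The cyan hexagon moved from (13.2, 7.1) to (11.8, 2.3), a distance of √(1.4² + 4.8²) ≈ 5.0.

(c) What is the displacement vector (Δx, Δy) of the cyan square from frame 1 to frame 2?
(6.0, -3.2)

The cyan square was at (1.2, 12.8) in frame 1 and (7.2, 9.6) in frame 2.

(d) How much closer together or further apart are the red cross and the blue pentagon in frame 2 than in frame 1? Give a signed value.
+3.8

Distance in frame 1: 7.6. Distance in frame 2: 11.4.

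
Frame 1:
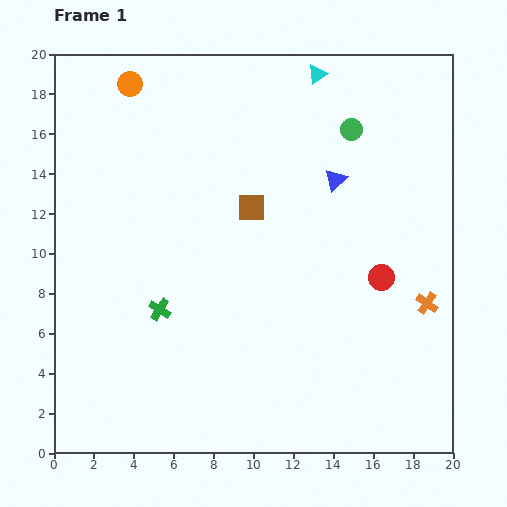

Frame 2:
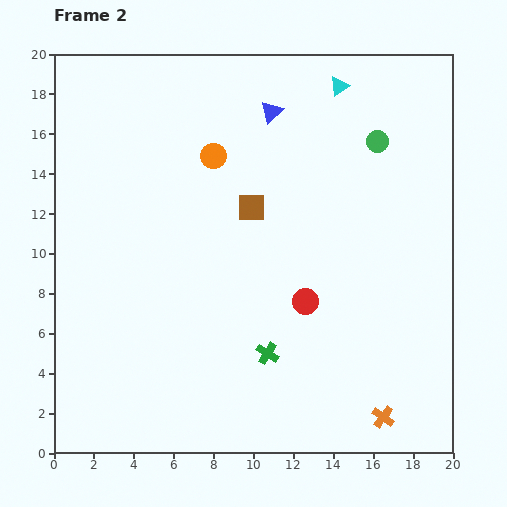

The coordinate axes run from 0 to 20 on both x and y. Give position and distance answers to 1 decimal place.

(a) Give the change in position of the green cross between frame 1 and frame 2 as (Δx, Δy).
(5.4, -2.2)

The green cross was at (5.3, 7.2) in frame 1 and (10.7, 5.0) in frame 2.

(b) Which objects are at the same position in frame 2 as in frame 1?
the brown square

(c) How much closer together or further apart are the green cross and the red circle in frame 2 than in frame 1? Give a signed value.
-8.0

Distance in frame 1: 11.2. Distance in frame 2: 3.2.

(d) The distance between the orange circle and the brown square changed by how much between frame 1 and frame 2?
-5.5

Distance in frame 1: 8.7. Distance in frame 2: 3.2.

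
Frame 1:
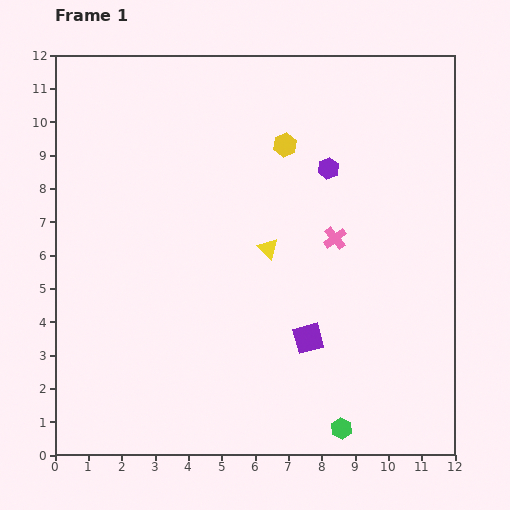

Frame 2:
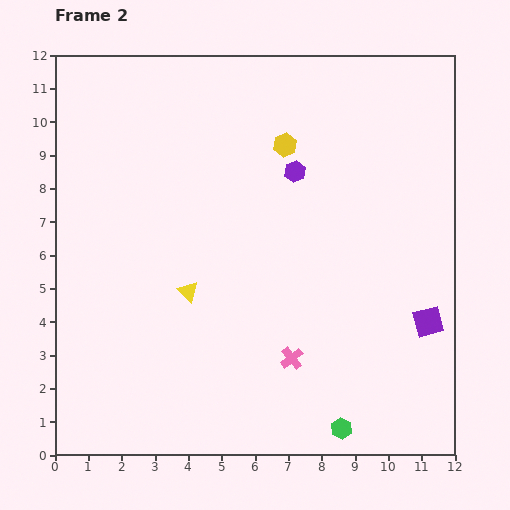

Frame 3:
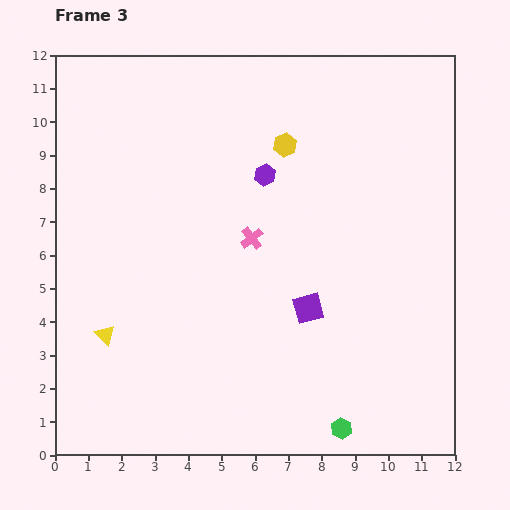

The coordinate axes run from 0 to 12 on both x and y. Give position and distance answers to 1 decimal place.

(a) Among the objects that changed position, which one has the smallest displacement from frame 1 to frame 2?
the purple hexagon

(moved 1.0)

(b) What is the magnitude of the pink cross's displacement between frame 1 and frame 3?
2.5

The pink cross moved from (8.4, 6.5) to (5.9, 6.5), a distance of √(2.5² + 0.0²) ≈ 2.5.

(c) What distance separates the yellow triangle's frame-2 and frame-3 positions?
2.8

The yellow triangle moved from (4.0, 4.9) to (1.5, 3.6), a distance of √(2.5² + 1.3²) ≈ 2.8.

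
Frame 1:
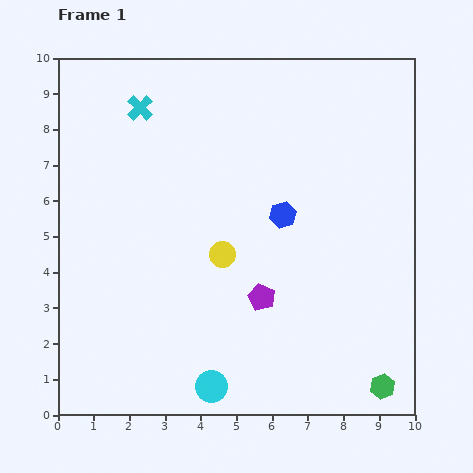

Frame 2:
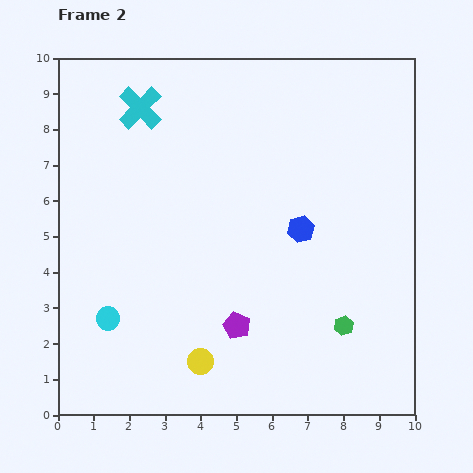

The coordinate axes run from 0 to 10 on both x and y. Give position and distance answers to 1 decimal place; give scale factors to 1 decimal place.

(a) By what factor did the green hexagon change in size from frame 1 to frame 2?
0.8×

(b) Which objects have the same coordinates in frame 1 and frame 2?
the cyan cross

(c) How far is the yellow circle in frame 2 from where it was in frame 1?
3.1

The yellow circle moved from (4.6, 4.5) to (4.0, 1.5), a distance of √(0.6² + 3.0²) ≈ 3.1.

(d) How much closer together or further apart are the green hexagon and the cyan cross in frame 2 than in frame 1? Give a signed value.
-2.0

Distance in frame 1: 10.3. Distance in frame 2: 8.3.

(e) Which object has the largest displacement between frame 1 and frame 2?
the cyan circle

(moved 3.5; next 3.1)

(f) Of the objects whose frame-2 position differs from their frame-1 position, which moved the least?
the blue hexagon

(moved 0.6)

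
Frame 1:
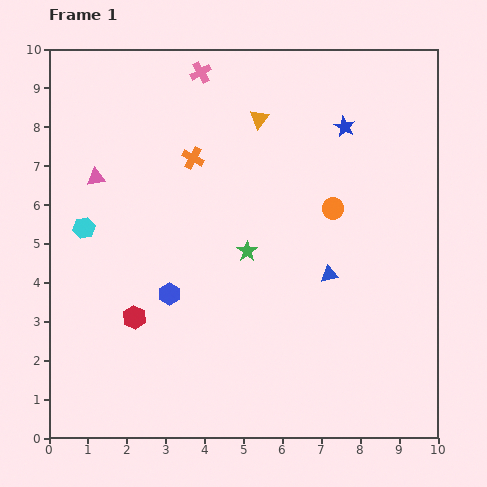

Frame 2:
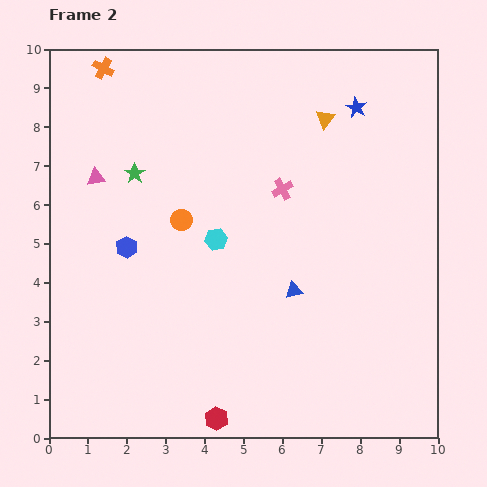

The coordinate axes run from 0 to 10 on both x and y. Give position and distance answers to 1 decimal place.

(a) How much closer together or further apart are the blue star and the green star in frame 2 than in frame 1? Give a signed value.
+1.8

Distance in frame 1: 4.1. Distance in frame 2: 5.9.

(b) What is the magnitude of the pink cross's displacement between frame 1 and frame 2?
3.7

The pink cross moved from (3.9, 9.4) to (6.0, 6.4), a distance of √(2.1² + 3.0²) ≈ 3.7.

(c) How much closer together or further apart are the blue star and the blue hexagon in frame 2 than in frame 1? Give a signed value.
+0.7

Distance in frame 1: 6.2. Distance in frame 2: 6.9.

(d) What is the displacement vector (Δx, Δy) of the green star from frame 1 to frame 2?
(-2.9, 2.0)

The green star was at (5.1, 4.8) in frame 1 and (2.2, 6.8) in frame 2.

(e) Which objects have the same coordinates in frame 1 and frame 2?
the pink triangle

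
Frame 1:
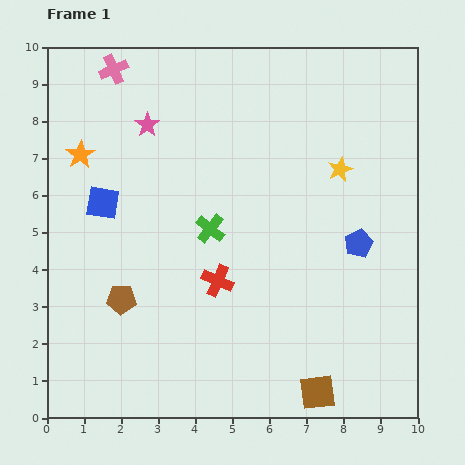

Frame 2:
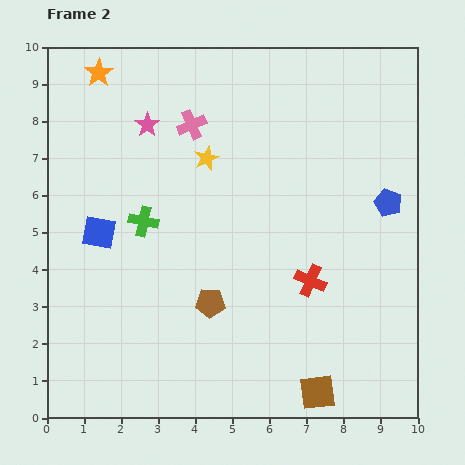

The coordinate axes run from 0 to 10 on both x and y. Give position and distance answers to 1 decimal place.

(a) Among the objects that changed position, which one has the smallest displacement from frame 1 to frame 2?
the blue square

(moved 0.8)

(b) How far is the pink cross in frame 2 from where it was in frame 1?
2.6

The pink cross moved from (1.8, 9.4) to (3.9, 7.9), a distance of √(2.1² + 1.5²) ≈ 2.6.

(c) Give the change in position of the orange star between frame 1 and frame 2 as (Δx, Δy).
(0.5, 2.2)

The orange star was at (0.9, 7.1) in frame 1 and (1.4, 9.3) in frame 2.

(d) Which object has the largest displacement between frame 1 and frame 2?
the yellow star

(moved 3.6; next 2.6)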